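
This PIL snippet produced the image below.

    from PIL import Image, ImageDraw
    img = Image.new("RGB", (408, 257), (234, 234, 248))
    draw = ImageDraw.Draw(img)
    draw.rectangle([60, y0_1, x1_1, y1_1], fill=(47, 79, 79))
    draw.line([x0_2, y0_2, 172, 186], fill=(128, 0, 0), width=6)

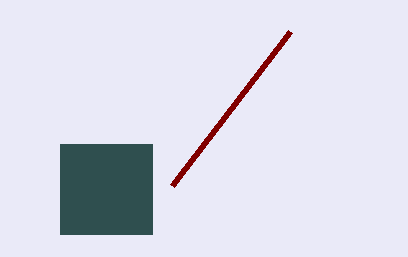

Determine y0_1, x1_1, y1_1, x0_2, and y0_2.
y0_1 = 144, x1_1 = 152, y1_1 = 234, x0_2 = 290, y0_2 = 32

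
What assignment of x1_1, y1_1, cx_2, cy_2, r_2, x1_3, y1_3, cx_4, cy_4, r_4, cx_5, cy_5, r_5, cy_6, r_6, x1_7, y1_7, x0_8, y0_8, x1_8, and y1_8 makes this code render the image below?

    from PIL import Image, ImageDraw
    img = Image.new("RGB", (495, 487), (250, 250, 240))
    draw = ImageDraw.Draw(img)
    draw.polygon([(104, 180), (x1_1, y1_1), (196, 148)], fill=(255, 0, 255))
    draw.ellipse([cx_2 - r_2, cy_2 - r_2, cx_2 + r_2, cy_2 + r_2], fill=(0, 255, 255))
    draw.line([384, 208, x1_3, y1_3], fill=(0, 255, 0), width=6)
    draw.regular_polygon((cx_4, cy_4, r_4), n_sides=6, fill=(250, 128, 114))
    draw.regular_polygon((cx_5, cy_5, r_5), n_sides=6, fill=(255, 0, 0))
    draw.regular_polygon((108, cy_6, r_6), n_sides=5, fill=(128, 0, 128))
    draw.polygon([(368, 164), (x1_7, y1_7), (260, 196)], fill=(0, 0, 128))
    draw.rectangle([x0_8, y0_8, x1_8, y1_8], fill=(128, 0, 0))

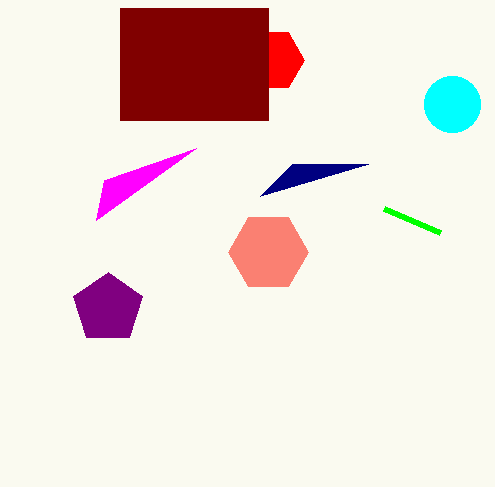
x1_1 = 96; y1_1 = 220; cx_2 = 452; cy_2 = 104; r_2 = 28; x1_3 = 440; y1_3 = 232; cx_4 = 268; cy_4 = 252; r_4 = 40; cx_5 = 272; cy_5 = 60; r_5 = 32; cy_6 = 308; r_6 = 36; x1_7 = 292; y1_7 = 164; x0_8 = 120; y0_8 = 8; x1_8 = 268; y1_8 = 120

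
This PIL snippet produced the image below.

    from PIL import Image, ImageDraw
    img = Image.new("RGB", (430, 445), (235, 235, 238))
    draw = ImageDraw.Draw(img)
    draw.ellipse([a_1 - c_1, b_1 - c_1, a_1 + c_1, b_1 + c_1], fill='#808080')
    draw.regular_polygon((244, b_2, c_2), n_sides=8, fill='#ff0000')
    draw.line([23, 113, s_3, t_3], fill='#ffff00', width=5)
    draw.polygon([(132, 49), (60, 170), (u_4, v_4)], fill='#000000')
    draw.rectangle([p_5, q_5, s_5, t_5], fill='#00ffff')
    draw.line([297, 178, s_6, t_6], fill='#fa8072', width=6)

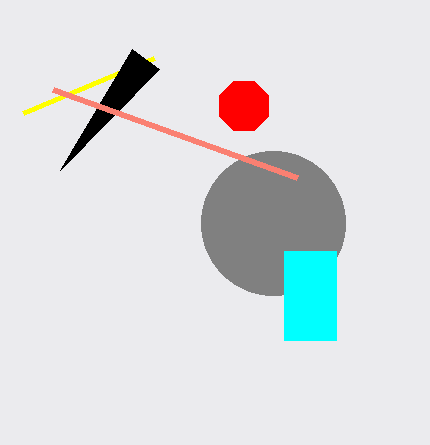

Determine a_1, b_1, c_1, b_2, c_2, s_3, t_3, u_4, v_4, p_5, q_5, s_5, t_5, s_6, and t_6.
a_1 = 273, b_1 = 223, c_1 = 72, b_2 = 106, c_2 = 27, s_3 = 154, t_3 = 58, u_4 = 159, v_4 = 69, p_5 = 284, q_5 = 251, s_5 = 336, t_5 = 340, s_6 = 53, t_6 = 90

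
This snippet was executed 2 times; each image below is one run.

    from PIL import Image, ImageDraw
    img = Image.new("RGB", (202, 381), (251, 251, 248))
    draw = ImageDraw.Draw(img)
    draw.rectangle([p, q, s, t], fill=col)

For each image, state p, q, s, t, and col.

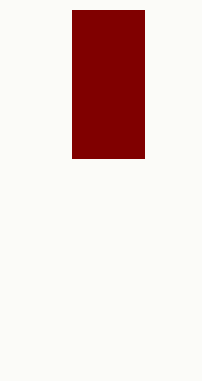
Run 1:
p = 72
q = 10
s = 144
t = 158
col = 'maroon'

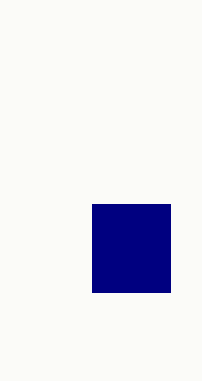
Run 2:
p = 92; q = 204; s = 170; t = 292; col = 'navy'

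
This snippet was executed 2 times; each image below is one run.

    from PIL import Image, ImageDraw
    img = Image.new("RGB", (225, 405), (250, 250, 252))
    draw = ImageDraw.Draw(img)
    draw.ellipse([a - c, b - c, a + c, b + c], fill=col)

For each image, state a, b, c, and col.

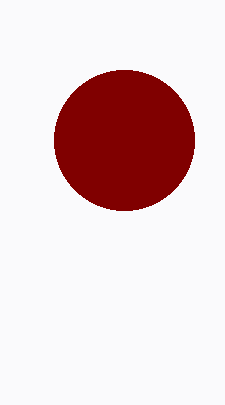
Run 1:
a = 124; b = 140; c = 70; col = 'maroon'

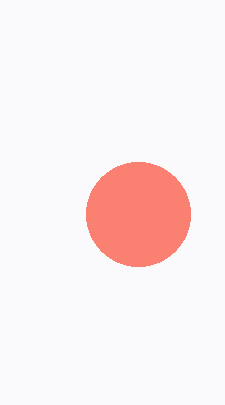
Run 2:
a = 138
b = 214
c = 52
col = 'salmon'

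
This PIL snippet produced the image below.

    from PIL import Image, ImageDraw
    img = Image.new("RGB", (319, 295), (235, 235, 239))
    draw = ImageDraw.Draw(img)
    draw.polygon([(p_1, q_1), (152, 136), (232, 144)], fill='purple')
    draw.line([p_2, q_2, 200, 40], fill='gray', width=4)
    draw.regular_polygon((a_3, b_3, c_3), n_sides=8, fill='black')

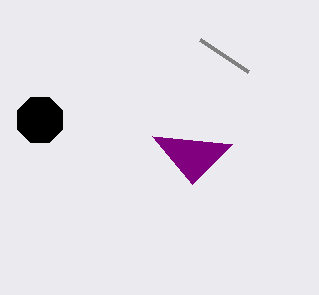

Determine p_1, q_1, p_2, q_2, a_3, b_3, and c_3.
p_1 = 192
q_1 = 184
p_2 = 248
q_2 = 72
a_3 = 40
b_3 = 120
c_3 = 24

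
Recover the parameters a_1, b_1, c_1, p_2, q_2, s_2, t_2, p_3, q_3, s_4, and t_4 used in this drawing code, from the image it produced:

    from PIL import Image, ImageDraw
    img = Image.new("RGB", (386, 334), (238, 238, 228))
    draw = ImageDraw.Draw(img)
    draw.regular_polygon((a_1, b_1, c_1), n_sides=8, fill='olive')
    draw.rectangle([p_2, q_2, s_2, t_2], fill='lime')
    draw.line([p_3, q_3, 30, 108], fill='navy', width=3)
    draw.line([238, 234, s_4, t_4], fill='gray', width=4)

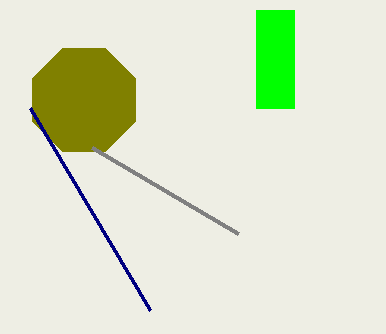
a_1 = 84; b_1 = 100; c_1 = 56; p_2 = 256; q_2 = 10; s_2 = 294; t_2 = 108; p_3 = 150; q_3 = 310; s_4 = 92; t_4 = 148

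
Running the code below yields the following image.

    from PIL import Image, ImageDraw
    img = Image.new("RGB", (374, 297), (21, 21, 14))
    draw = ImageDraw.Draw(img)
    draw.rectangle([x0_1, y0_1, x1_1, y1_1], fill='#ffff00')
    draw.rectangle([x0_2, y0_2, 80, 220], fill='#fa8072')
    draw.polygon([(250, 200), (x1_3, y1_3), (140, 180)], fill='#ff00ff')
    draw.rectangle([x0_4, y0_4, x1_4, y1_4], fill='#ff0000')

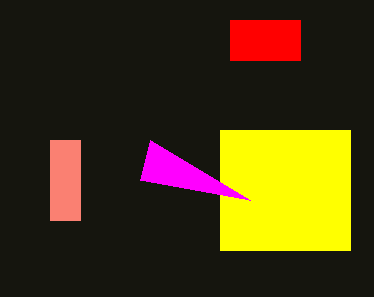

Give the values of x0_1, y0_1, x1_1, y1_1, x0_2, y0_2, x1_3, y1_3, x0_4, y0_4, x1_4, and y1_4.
x0_1 = 220; y0_1 = 130; x1_1 = 350; y1_1 = 250; x0_2 = 50; y0_2 = 140; x1_3 = 150; y1_3 = 140; x0_4 = 230; y0_4 = 20; x1_4 = 300; y1_4 = 60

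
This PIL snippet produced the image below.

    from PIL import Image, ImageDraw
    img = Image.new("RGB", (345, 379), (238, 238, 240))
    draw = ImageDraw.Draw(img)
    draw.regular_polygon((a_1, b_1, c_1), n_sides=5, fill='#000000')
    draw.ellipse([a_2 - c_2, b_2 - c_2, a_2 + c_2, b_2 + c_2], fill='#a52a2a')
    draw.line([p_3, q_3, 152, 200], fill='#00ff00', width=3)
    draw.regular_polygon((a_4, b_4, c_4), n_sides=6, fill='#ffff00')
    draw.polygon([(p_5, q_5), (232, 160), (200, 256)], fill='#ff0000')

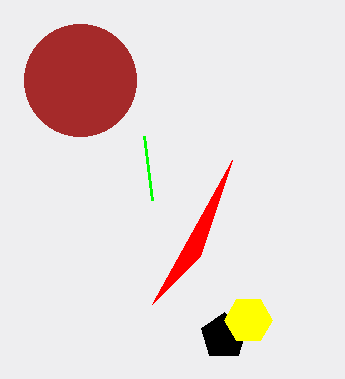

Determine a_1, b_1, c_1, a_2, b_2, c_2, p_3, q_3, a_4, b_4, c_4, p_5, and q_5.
a_1 = 224
b_1 = 336
c_1 = 24
a_2 = 80
b_2 = 80
c_2 = 56
p_3 = 144
q_3 = 136
a_4 = 248
b_4 = 320
c_4 = 24
p_5 = 152
q_5 = 304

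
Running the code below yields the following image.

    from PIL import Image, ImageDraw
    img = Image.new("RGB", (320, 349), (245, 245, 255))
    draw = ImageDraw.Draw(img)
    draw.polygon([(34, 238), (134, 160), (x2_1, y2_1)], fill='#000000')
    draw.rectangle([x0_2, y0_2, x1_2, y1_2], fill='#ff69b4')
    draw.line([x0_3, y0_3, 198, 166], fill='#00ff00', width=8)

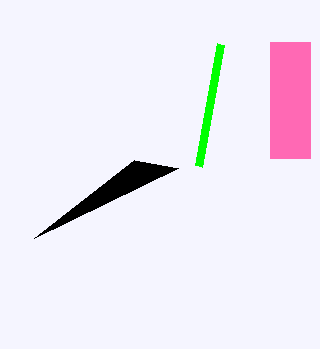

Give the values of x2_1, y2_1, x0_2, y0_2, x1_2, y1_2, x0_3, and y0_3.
x2_1 = 178
y2_1 = 168
x0_2 = 270
y0_2 = 42
x1_2 = 310
y1_2 = 158
x0_3 = 220
y0_3 = 44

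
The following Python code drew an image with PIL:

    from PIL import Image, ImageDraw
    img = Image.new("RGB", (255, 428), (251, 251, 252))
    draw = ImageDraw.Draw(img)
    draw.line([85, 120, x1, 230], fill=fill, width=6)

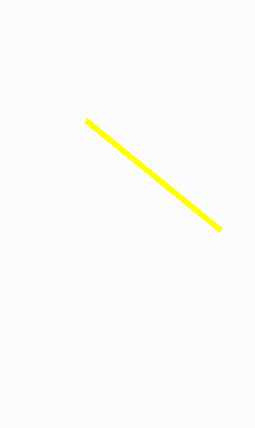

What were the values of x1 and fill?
x1 = 220; fill = 'yellow'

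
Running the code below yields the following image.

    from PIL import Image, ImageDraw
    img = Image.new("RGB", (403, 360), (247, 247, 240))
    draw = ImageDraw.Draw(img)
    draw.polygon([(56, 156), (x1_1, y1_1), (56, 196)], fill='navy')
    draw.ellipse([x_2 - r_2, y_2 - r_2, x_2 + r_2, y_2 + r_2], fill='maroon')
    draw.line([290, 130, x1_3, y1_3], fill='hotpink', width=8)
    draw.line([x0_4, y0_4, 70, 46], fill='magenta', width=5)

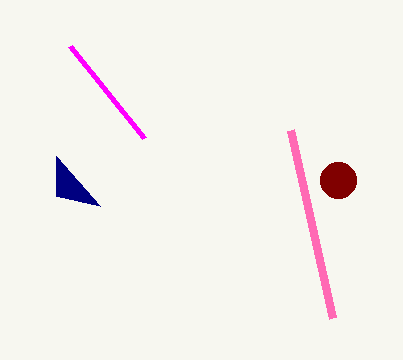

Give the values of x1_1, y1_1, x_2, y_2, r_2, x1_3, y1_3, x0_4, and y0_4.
x1_1 = 100
y1_1 = 206
x_2 = 338
y_2 = 180
r_2 = 18
x1_3 = 332
y1_3 = 318
x0_4 = 144
y0_4 = 138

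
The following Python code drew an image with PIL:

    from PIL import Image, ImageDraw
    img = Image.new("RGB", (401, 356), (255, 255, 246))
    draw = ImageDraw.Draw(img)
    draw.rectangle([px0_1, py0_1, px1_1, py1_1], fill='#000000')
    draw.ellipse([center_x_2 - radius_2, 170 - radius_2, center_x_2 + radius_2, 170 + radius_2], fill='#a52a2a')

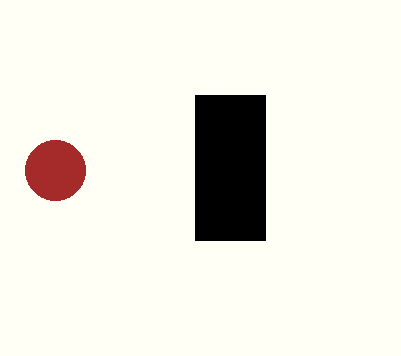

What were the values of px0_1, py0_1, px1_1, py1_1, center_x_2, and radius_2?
px0_1 = 195
py0_1 = 95
px1_1 = 265
py1_1 = 240
center_x_2 = 55
radius_2 = 30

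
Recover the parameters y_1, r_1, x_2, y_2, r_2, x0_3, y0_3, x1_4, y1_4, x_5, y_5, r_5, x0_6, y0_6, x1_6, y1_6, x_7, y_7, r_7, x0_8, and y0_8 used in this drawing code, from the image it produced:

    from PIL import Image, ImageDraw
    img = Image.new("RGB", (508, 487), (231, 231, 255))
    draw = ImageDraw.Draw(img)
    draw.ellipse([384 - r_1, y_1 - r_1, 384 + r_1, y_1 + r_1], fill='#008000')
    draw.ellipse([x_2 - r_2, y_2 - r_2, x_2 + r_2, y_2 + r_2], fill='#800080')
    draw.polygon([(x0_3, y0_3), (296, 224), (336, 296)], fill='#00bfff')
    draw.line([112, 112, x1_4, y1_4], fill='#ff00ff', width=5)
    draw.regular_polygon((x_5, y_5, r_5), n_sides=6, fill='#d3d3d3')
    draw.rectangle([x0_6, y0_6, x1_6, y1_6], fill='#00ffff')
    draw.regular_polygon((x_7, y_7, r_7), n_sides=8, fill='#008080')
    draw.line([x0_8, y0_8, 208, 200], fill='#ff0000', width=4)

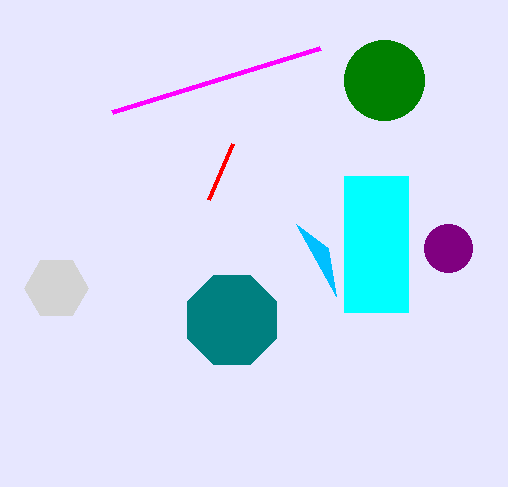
y_1 = 80
r_1 = 40
x_2 = 448
y_2 = 248
r_2 = 24
x0_3 = 328
y0_3 = 248
x1_4 = 320
y1_4 = 48
x_5 = 56
y_5 = 288
r_5 = 32
x0_6 = 344
y0_6 = 176
x1_6 = 408
y1_6 = 312
x_7 = 232
y_7 = 320
r_7 = 48
x0_8 = 232
y0_8 = 144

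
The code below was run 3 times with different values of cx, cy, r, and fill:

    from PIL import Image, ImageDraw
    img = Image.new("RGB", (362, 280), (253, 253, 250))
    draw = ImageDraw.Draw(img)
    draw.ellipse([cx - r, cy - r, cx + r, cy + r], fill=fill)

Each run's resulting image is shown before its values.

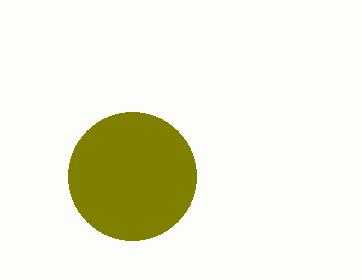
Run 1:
cx = 132; cy = 176; r = 64; fill = 'olive'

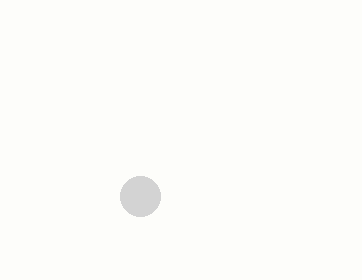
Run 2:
cx = 140, cy = 196, r = 20, fill = 'lightgray'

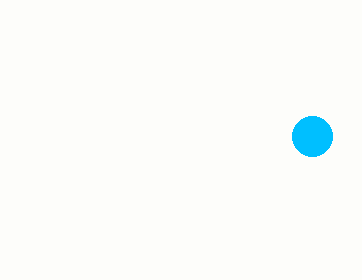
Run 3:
cx = 312; cy = 136; r = 20; fill = 'deepskyblue'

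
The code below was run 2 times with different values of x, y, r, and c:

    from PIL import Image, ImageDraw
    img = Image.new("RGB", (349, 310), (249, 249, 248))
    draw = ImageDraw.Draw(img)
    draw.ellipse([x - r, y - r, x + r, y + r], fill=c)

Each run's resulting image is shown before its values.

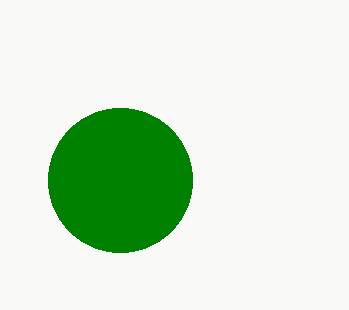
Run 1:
x = 120
y = 180
r = 72
c = 'green'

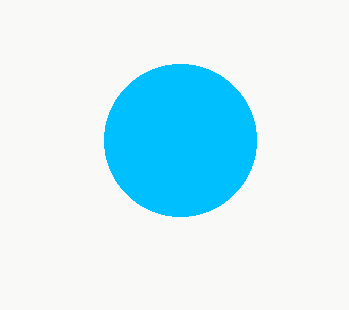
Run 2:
x = 180, y = 140, r = 76, c = 'deepskyblue'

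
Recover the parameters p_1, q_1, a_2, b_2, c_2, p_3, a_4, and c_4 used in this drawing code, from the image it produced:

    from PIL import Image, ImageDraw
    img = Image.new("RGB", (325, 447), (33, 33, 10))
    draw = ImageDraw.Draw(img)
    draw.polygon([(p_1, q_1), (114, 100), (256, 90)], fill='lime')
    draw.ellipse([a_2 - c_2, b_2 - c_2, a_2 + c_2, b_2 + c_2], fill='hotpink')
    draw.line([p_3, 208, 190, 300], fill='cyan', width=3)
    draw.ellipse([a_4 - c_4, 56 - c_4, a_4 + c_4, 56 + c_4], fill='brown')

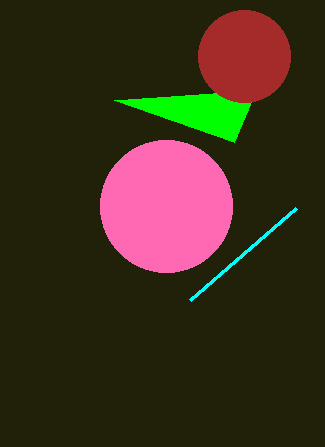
p_1 = 234
q_1 = 142
a_2 = 166
b_2 = 206
c_2 = 66
p_3 = 296
a_4 = 244
c_4 = 46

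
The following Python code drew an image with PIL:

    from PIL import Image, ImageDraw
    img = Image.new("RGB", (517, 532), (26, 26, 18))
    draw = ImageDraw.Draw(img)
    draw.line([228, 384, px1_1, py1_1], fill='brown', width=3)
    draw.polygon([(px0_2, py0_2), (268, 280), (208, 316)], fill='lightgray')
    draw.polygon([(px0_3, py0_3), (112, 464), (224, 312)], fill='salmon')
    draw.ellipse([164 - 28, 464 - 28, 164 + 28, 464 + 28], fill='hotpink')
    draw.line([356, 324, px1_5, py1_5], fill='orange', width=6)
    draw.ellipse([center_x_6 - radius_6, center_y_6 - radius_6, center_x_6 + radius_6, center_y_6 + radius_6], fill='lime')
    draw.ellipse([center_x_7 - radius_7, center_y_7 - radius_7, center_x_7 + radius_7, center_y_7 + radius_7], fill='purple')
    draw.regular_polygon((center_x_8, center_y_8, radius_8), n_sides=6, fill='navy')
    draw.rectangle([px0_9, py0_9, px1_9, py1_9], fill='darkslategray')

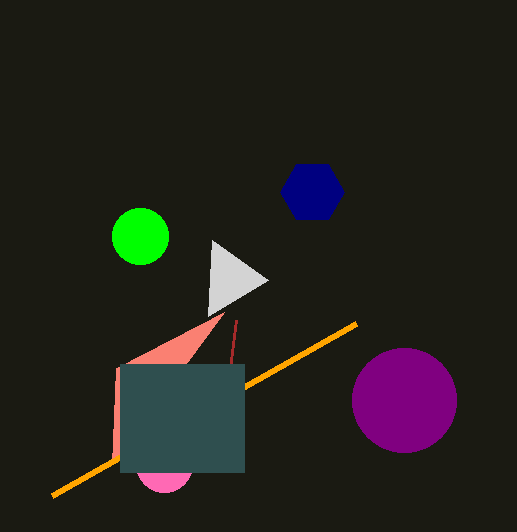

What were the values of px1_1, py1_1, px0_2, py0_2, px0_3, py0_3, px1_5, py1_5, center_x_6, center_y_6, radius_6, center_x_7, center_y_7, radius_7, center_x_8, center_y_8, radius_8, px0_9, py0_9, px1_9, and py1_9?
px1_1 = 236, py1_1 = 320, px0_2 = 212, py0_2 = 240, px0_3 = 116, py0_3 = 368, px1_5 = 52, py1_5 = 496, center_x_6 = 140, center_y_6 = 236, radius_6 = 28, center_x_7 = 404, center_y_7 = 400, radius_7 = 52, center_x_8 = 312, center_y_8 = 192, radius_8 = 32, px0_9 = 120, py0_9 = 364, px1_9 = 244, py1_9 = 472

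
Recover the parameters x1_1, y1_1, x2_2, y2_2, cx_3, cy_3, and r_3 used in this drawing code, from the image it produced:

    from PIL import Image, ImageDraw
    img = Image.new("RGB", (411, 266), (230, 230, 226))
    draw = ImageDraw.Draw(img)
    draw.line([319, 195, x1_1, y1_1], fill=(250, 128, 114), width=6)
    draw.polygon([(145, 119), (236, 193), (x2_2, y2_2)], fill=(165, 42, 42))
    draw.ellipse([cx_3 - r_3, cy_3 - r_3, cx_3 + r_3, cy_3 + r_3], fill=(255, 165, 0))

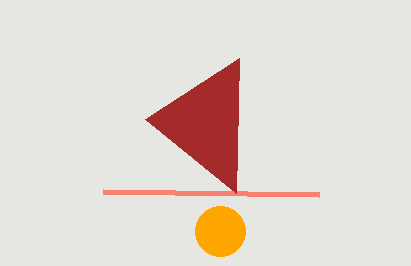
x1_1 = 103, y1_1 = 192, x2_2 = 239, y2_2 = 58, cx_3 = 220, cy_3 = 231, r_3 = 25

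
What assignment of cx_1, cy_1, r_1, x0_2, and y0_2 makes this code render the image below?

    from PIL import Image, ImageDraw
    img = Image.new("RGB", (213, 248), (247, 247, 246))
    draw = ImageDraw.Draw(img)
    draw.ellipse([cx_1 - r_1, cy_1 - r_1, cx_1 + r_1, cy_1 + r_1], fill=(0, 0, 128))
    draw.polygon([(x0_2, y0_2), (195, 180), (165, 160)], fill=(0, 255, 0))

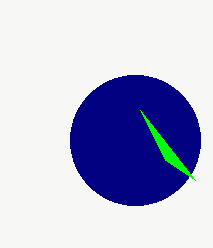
cx_1 = 135, cy_1 = 140, r_1 = 65, x0_2 = 140, y0_2 = 110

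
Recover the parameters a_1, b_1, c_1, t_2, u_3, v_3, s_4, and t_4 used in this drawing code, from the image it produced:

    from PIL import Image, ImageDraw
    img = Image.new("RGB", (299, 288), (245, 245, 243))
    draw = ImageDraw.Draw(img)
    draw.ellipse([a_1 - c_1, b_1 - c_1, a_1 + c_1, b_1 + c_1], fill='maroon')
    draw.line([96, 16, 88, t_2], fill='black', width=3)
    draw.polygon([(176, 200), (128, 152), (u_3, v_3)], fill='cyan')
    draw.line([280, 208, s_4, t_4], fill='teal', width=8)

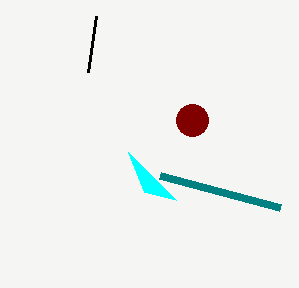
a_1 = 192
b_1 = 120
c_1 = 16
t_2 = 72
u_3 = 144
v_3 = 192
s_4 = 160
t_4 = 176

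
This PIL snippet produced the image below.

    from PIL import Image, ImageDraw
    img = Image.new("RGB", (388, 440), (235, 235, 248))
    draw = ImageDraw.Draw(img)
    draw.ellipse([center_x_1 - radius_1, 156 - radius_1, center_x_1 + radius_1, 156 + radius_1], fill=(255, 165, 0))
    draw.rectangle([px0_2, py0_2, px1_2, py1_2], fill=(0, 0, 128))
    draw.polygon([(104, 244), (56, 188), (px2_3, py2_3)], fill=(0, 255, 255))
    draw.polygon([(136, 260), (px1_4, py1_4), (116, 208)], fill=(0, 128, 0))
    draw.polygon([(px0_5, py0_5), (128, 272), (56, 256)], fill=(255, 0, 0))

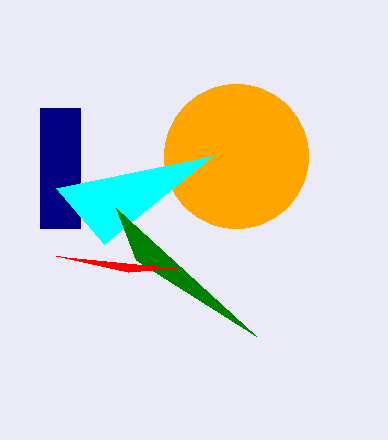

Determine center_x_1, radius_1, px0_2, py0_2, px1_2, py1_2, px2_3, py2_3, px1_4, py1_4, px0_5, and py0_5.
center_x_1 = 236; radius_1 = 72; px0_2 = 40; py0_2 = 108; px1_2 = 80; py1_2 = 228; px2_3 = 212; py2_3 = 156; px1_4 = 256; py1_4 = 336; px0_5 = 176; py0_5 = 268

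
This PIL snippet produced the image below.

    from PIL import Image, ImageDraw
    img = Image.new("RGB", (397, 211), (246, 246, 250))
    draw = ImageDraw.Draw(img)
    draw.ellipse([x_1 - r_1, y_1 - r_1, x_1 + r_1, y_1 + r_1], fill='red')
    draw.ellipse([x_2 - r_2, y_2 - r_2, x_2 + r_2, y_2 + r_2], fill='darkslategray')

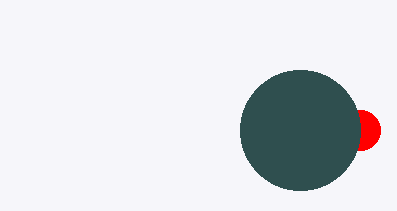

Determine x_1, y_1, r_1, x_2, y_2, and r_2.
x_1 = 360
y_1 = 130
r_1 = 20
x_2 = 300
y_2 = 130
r_2 = 60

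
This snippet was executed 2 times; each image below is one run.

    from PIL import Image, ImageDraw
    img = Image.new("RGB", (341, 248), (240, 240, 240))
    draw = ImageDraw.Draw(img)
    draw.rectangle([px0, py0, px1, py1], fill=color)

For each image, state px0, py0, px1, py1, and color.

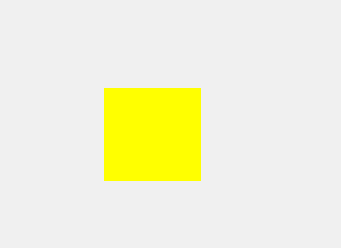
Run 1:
px0 = 104, py0 = 88, px1 = 200, py1 = 180, color = 'yellow'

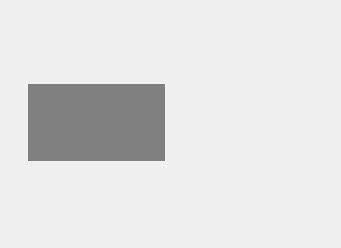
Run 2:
px0 = 28
py0 = 84
px1 = 164
py1 = 160
color = 'gray'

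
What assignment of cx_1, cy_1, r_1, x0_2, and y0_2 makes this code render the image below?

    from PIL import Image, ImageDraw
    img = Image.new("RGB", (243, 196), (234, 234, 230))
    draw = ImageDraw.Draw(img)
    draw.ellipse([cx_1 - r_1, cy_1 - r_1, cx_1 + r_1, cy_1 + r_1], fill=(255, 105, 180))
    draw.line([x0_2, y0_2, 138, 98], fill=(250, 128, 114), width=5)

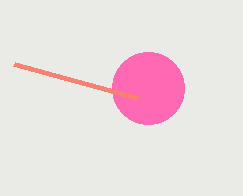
cx_1 = 148
cy_1 = 88
r_1 = 36
x0_2 = 14
y0_2 = 64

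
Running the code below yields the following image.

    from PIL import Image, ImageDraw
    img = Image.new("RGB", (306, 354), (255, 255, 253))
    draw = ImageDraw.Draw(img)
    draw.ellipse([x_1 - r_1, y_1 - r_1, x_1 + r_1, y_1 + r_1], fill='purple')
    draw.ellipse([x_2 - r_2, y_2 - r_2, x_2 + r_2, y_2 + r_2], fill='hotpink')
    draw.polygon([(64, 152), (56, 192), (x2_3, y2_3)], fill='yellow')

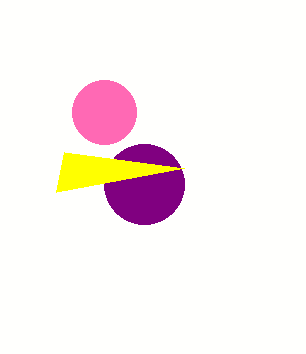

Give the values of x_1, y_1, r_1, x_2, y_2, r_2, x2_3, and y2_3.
x_1 = 144; y_1 = 184; r_1 = 40; x_2 = 104; y_2 = 112; r_2 = 32; x2_3 = 184; y2_3 = 168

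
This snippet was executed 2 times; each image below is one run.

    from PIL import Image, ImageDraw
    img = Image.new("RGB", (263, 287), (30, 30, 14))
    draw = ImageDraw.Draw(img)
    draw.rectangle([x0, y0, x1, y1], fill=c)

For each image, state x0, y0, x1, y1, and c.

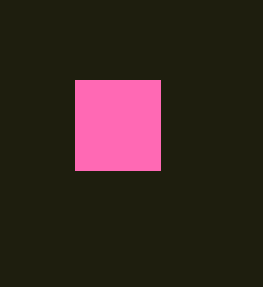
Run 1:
x0 = 75, y0 = 80, x1 = 160, y1 = 170, c = 'hotpink'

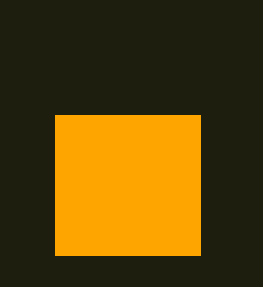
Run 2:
x0 = 55; y0 = 115; x1 = 200; y1 = 255; c = 'orange'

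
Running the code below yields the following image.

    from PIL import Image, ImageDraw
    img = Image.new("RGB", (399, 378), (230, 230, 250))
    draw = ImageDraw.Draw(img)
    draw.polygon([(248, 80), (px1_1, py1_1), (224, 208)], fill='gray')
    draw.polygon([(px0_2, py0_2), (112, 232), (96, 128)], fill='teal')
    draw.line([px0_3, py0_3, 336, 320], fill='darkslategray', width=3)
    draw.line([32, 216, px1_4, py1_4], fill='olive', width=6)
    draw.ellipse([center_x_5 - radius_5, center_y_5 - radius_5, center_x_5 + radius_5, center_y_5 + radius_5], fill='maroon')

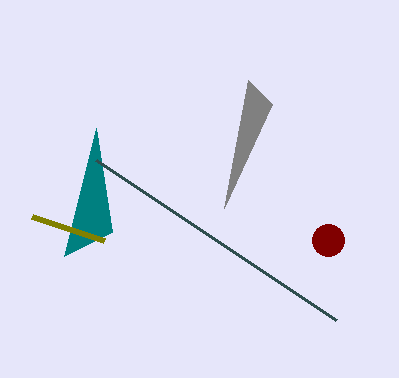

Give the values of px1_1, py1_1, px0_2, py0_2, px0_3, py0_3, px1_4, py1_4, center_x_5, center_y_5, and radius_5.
px1_1 = 272, py1_1 = 104, px0_2 = 64, py0_2 = 256, px0_3 = 96, py0_3 = 160, px1_4 = 104, py1_4 = 240, center_x_5 = 328, center_y_5 = 240, radius_5 = 16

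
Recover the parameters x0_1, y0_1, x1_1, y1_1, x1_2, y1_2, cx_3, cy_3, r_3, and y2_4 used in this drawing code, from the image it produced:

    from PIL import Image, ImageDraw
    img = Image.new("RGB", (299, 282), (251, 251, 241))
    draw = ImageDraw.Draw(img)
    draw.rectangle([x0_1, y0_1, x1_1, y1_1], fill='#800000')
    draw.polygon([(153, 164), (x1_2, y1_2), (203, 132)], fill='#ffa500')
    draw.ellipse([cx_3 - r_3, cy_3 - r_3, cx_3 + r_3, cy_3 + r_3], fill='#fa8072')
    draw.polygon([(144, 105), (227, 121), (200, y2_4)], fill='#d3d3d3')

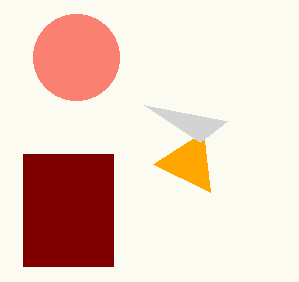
x0_1 = 23, y0_1 = 154, x1_1 = 113, y1_1 = 266, x1_2 = 210, y1_2 = 192, cx_3 = 76, cy_3 = 57, r_3 = 43, y2_4 = 142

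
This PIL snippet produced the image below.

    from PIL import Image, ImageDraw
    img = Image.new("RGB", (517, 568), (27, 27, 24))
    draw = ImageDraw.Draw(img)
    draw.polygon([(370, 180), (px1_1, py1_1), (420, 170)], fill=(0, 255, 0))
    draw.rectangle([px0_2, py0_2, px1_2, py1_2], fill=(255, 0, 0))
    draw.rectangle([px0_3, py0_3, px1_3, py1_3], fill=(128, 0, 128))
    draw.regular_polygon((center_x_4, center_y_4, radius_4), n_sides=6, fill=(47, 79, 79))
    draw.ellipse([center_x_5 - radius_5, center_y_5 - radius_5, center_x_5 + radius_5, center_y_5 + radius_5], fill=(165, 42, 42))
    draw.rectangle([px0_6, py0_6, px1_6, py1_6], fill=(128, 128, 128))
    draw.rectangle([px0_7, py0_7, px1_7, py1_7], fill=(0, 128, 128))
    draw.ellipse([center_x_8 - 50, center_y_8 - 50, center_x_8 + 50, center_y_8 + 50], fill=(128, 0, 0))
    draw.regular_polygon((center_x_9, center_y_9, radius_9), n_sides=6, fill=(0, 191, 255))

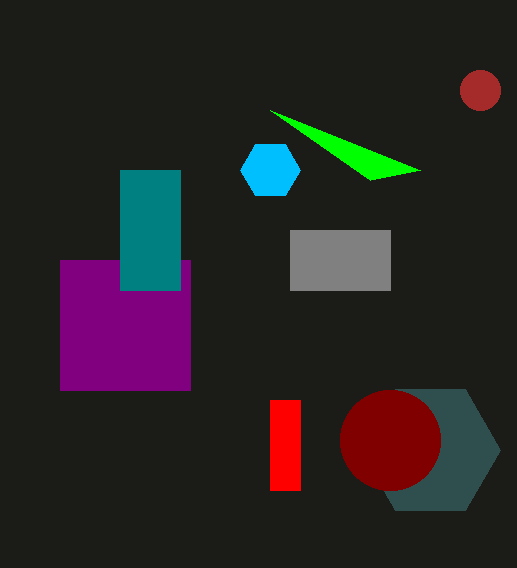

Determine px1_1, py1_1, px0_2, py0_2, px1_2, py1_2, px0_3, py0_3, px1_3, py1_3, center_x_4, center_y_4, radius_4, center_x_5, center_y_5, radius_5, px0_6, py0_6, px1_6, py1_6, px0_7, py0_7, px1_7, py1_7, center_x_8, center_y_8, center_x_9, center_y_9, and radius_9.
px1_1 = 270; py1_1 = 110; px0_2 = 270; py0_2 = 400; px1_2 = 300; py1_2 = 490; px0_3 = 60; py0_3 = 260; px1_3 = 190; py1_3 = 390; center_x_4 = 430; center_y_4 = 450; radius_4 = 70; center_x_5 = 480; center_y_5 = 90; radius_5 = 20; px0_6 = 290; py0_6 = 230; px1_6 = 390; py1_6 = 290; px0_7 = 120; py0_7 = 170; px1_7 = 180; py1_7 = 290; center_x_8 = 390; center_y_8 = 440; center_x_9 = 270; center_y_9 = 170; radius_9 = 30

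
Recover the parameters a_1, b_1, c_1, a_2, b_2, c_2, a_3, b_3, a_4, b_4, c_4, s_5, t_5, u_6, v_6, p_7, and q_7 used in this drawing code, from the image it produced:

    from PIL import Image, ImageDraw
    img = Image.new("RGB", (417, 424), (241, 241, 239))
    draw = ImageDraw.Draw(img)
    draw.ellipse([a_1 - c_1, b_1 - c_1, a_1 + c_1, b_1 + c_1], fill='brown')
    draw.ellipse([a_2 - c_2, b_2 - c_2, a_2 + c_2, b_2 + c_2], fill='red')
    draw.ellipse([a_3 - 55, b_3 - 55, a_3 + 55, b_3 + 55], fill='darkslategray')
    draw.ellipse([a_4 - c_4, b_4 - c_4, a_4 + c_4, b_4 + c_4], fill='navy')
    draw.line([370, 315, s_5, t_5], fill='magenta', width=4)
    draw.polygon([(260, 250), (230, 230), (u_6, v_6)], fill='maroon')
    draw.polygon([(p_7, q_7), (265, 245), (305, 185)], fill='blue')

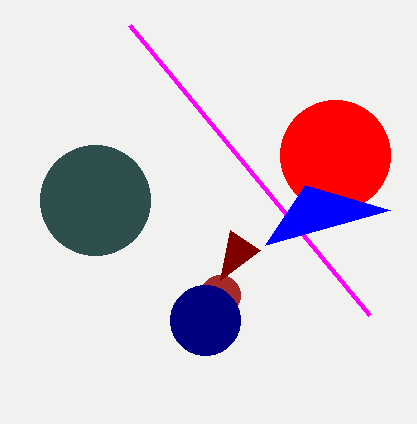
a_1 = 220
b_1 = 295
c_1 = 20
a_2 = 335
b_2 = 155
c_2 = 55
a_3 = 95
b_3 = 200
a_4 = 205
b_4 = 320
c_4 = 35
s_5 = 130
t_5 = 25
u_6 = 220
v_6 = 280
p_7 = 390
q_7 = 210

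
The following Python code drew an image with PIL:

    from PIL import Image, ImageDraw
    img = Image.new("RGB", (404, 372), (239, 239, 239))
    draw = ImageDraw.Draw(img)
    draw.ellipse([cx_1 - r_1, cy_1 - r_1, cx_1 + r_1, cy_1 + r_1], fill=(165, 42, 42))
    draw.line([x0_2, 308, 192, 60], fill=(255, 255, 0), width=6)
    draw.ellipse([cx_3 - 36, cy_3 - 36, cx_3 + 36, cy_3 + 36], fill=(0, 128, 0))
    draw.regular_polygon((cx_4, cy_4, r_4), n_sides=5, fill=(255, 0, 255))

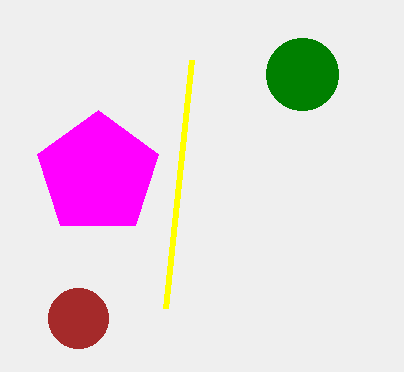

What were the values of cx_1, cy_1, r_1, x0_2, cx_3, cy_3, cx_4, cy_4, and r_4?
cx_1 = 78
cy_1 = 318
r_1 = 30
x0_2 = 166
cx_3 = 302
cy_3 = 74
cx_4 = 98
cy_4 = 174
r_4 = 64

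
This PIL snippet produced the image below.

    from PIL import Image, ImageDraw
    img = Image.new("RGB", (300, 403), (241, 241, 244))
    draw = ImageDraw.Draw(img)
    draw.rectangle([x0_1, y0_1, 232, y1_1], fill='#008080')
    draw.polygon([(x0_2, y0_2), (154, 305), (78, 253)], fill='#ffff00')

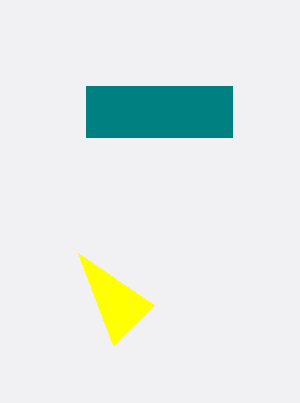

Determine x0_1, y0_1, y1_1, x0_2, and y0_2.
x0_1 = 86, y0_1 = 86, y1_1 = 137, x0_2 = 113, y0_2 = 345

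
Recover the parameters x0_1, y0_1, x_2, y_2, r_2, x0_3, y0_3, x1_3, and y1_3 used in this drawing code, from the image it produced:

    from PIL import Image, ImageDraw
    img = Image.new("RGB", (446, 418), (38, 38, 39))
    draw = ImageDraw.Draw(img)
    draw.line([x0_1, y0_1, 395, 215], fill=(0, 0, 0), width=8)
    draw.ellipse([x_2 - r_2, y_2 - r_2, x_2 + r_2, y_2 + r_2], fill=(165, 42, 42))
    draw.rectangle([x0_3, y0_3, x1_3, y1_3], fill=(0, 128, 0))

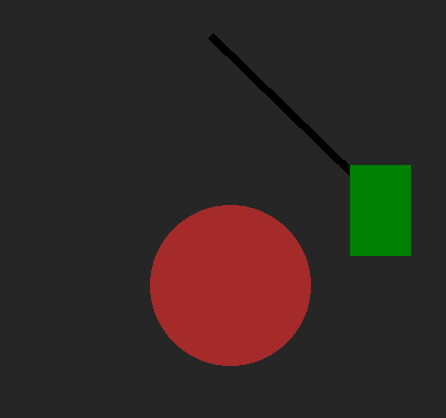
x0_1 = 210
y0_1 = 35
x_2 = 230
y_2 = 285
r_2 = 80
x0_3 = 350
y0_3 = 165
x1_3 = 410
y1_3 = 255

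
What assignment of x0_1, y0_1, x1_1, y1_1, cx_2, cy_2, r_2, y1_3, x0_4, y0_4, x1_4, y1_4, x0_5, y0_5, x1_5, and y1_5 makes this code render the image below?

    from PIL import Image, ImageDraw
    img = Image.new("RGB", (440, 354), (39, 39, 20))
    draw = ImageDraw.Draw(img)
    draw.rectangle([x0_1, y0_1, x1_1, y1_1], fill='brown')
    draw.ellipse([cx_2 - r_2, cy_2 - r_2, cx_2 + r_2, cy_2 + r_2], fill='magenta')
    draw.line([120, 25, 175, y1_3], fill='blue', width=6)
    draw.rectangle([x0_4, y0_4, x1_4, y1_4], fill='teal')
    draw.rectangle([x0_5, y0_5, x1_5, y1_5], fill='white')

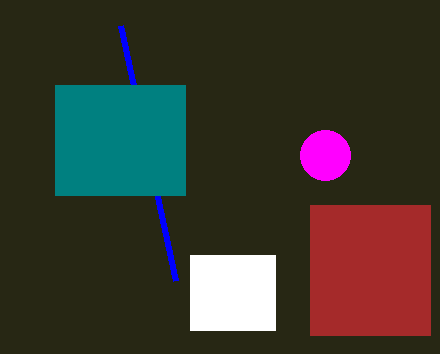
x0_1 = 310, y0_1 = 205, x1_1 = 430, y1_1 = 335, cx_2 = 325, cy_2 = 155, r_2 = 25, y1_3 = 280, x0_4 = 55, y0_4 = 85, x1_4 = 185, y1_4 = 195, x0_5 = 190, y0_5 = 255, x1_5 = 275, y1_5 = 330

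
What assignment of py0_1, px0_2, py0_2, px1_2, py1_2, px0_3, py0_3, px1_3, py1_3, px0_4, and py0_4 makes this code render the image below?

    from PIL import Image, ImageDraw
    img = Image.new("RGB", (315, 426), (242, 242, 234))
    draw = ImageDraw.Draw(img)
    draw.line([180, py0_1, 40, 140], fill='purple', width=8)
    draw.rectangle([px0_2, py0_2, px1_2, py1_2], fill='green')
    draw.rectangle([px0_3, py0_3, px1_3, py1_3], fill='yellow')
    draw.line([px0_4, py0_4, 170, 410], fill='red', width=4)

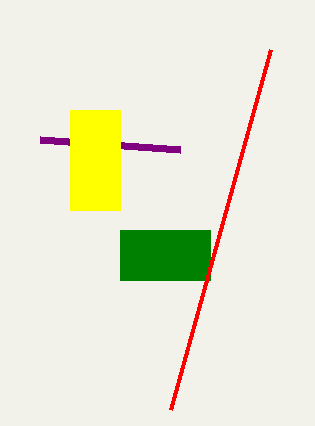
py0_1 = 150, px0_2 = 120, py0_2 = 230, px1_2 = 210, py1_2 = 280, px0_3 = 70, py0_3 = 110, px1_3 = 120, py1_3 = 210, px0_4 = 270, py0_4 = 50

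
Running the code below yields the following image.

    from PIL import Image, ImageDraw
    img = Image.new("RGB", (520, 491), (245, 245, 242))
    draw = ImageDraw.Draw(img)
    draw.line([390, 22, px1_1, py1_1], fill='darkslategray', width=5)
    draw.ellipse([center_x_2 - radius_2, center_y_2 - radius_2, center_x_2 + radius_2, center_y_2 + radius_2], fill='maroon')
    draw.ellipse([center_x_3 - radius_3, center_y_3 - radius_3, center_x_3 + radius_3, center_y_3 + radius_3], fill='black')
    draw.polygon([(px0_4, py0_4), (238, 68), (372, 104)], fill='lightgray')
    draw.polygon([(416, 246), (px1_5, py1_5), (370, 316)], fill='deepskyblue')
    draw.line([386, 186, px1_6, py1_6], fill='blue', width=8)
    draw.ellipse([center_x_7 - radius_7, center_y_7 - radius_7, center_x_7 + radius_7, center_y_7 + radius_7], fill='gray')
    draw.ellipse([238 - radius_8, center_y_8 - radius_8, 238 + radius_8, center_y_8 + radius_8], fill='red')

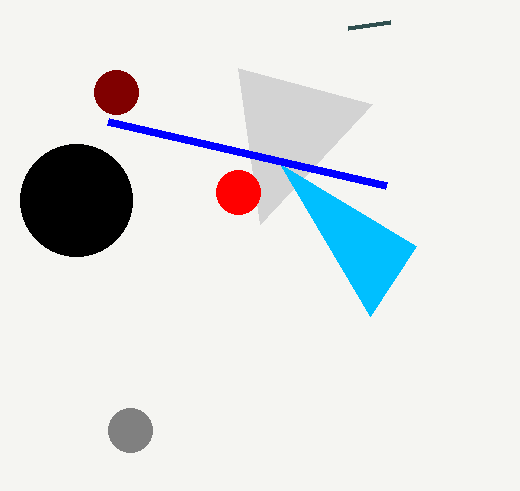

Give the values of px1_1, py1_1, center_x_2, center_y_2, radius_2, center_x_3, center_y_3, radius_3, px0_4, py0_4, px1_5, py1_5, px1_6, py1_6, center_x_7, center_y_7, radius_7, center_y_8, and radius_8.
px1_1 = 348; py1_1 = 28; center_x_2 = 116; center_y_2 = 92; radius_2 = 22; center_x_3 = 76; center_y_3 = 200; radius_3 = 56; px0_4 = 260; py0_4 = 224; px1_5 = 280; py1_5 = 164; px1_6 = 108; py1_6 = 122; center_x_7 = 130; center_y_7 = 430; radius_7 = 22; center_y_8 = 192; radius_8 = 22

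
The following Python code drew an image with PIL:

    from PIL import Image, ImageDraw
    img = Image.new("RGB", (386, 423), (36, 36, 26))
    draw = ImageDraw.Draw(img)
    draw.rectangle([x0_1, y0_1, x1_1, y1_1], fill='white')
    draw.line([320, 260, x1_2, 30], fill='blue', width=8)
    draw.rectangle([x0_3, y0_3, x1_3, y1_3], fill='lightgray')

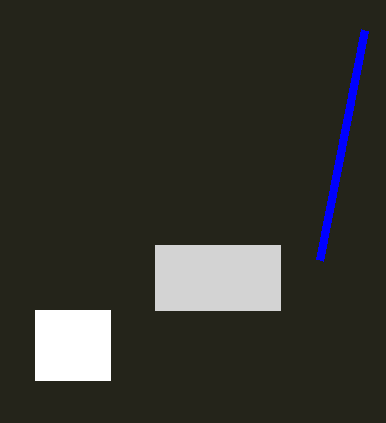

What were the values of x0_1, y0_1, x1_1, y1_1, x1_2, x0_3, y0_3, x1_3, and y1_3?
x0_1 = 35; y0_1 = 310; x1_1 = 110; y1_1 = 380; x1_2 = 365; x0_3 = 155; y0_3 = 245; x1_3 = 280; y1_3 = 310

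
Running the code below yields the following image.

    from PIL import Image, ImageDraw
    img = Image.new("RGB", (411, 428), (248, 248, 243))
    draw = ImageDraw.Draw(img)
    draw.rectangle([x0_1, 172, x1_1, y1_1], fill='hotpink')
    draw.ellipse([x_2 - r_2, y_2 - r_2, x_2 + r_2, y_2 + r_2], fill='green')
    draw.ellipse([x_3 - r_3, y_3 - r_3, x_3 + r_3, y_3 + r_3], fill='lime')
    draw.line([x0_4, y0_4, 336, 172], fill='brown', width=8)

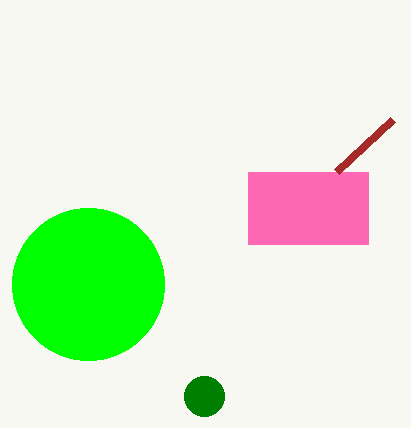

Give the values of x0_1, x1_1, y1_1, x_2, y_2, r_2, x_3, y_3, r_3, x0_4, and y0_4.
x0_1 = 248; x1_1 = 368; y1_1 = 244; x_2 = 204; y_2 = 396; r_2 = 20; x_3 = 88; y_3 = 284; r_3 = 76; x0_4 = 392; y0_4 = 120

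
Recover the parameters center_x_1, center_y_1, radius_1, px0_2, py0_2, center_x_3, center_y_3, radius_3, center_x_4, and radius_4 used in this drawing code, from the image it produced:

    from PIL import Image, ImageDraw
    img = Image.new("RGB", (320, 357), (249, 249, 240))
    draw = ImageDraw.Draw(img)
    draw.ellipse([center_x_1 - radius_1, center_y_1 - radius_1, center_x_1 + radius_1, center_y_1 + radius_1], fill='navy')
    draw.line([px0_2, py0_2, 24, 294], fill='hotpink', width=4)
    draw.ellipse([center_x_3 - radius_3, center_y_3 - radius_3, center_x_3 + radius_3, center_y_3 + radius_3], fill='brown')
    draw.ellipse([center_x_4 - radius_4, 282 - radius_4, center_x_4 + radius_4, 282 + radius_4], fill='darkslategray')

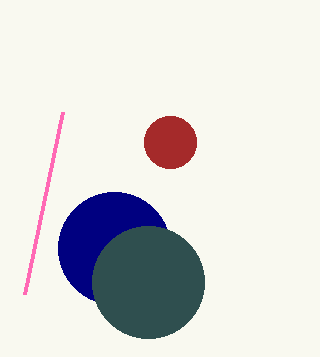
center_x_1 = 114
center_y_1 = 248
radius_1 = 56
px0_2 = 62
py0_2 = 112
center_x_3 = 170
center_y_3 = 142
radius_3 = 26
center_x_4 = 148
radius_4 = 56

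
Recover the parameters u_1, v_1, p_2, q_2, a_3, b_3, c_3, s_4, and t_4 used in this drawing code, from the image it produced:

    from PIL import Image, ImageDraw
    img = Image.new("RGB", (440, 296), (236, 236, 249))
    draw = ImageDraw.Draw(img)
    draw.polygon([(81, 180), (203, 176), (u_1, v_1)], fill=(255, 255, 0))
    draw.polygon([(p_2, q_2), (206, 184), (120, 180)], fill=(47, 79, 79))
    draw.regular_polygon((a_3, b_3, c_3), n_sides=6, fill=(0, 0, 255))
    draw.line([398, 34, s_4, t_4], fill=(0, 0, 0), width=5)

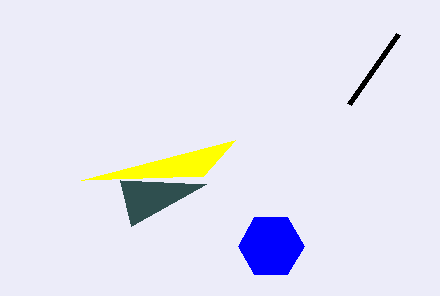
u_1 = 235; v_1 = 140; p_2 = 131; q_2 = 226; a_3 = 271; b_3 = 246; c_3 = 33; s_4 = 349; t_4 = 104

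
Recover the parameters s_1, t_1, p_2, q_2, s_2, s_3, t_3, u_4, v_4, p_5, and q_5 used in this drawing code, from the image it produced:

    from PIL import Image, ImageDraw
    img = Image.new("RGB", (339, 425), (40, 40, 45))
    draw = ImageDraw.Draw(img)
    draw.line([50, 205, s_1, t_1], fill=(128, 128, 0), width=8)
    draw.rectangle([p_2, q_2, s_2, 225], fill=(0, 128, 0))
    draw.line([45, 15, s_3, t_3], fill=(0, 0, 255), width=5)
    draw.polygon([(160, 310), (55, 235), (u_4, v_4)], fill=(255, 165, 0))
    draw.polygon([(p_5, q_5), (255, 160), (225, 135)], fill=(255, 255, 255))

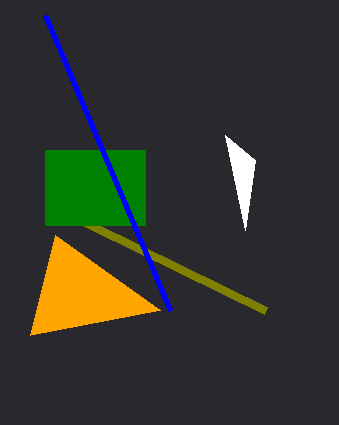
s_1 = 265
t_1 = 310
p_2 = 45
q_2 = 150
s_2 = 145
s_3 = 170
t_3 = 310
u_4 = 30
v_4 = 335
p_5 = 245
q_5 = 230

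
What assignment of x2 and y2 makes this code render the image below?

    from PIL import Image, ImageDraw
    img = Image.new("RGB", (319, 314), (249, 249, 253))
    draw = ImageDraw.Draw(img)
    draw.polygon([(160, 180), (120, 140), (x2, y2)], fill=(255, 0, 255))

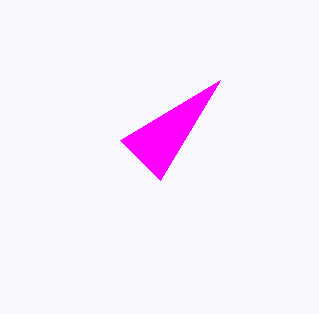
x2 = 220; y2 = 80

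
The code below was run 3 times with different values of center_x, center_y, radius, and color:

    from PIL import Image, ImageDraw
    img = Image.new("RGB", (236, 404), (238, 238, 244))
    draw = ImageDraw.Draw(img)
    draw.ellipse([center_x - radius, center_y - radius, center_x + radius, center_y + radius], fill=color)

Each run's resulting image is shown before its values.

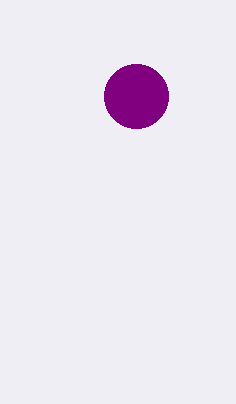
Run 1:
center_x = 136; center_y = 96; radius = 32; color = 'purple'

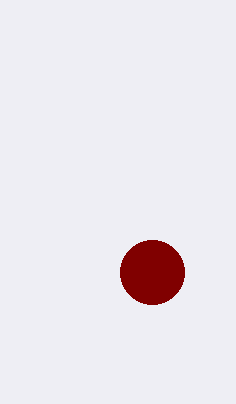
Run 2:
center_x = 152, center_y = 272, radius = 32, color = 'maroon'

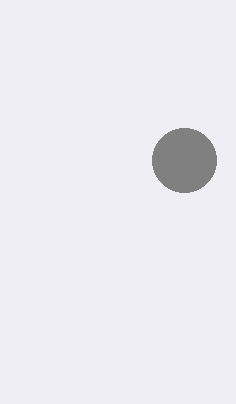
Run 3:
center_x = 184
center_y = 160
radius = 32
color = 'gray'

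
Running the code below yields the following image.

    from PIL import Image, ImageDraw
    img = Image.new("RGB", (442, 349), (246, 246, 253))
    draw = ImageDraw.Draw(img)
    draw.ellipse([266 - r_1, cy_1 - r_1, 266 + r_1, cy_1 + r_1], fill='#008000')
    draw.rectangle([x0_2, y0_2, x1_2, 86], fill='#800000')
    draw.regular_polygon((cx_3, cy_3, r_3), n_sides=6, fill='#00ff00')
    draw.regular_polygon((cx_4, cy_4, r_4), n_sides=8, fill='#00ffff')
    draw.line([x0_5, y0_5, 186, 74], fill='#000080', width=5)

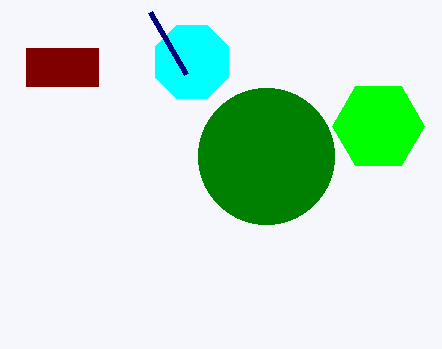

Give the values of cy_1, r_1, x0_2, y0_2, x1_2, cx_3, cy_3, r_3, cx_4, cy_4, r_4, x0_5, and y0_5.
cy_1 = 156, r_1 = 68, x0_2 = 26, y0_2 = 48, x1_2 = 98, cx_3 = 378, cy_3 = 126, r_3 = 46, cx_4 = 192, cy_4 = 62, r_4 = 40, x0_5 = 150, y0_5 = 12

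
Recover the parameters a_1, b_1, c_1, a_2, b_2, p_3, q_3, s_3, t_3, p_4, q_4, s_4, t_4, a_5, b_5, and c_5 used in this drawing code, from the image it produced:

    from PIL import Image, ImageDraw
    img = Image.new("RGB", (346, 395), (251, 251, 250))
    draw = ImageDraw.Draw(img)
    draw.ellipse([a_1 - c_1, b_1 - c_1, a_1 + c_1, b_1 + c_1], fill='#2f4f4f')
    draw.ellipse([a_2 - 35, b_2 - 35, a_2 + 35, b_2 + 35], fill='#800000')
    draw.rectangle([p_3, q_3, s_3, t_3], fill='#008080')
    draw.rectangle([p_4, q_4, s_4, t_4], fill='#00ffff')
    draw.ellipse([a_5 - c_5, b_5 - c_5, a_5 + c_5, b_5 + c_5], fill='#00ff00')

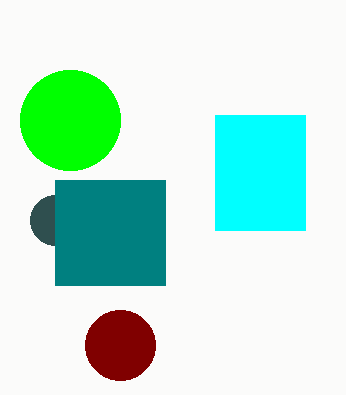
a_1 = 55
b_1 = 220
c_1 = 25
a_2 = 120
b_2 = 345
p_3 = 55
q_3 = 180
s_3 = 165
t_3 = 285
p_4 = 215
q_4 = 115
s_4 = 305
t_4 = 230
a_5 = 70
b_5 = 120
c_5 = 50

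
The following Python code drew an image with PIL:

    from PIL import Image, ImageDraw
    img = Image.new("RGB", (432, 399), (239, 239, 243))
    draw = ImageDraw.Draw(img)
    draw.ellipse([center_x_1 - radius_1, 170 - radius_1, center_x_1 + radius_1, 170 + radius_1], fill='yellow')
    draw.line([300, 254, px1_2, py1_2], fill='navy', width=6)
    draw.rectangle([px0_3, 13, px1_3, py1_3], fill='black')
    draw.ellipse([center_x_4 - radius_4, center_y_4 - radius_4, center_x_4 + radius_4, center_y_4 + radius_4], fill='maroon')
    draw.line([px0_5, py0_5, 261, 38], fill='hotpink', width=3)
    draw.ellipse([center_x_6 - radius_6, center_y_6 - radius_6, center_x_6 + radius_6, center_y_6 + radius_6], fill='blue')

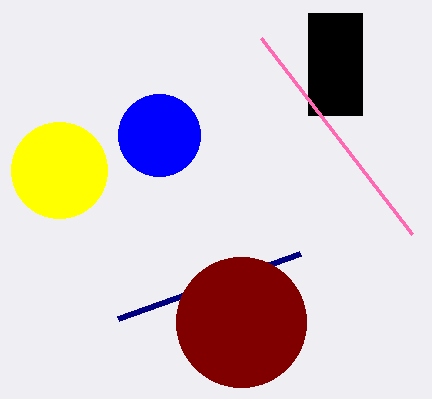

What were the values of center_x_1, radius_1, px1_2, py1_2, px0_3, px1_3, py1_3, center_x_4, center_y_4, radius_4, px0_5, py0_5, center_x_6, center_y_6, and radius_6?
center_x_1 = 59; radius_1 = 48; px1_2 = 118; py1_2 = 319; px0_3 = 308; px1_3 = 362; py1_3 = 115; center_x_4 = 241; center_y_4 = 322; radius_4 = 65; px0_5 = 412; py0_5 = 234; center_x_6 = 159; center_y_6 = 135; radius_6 = 41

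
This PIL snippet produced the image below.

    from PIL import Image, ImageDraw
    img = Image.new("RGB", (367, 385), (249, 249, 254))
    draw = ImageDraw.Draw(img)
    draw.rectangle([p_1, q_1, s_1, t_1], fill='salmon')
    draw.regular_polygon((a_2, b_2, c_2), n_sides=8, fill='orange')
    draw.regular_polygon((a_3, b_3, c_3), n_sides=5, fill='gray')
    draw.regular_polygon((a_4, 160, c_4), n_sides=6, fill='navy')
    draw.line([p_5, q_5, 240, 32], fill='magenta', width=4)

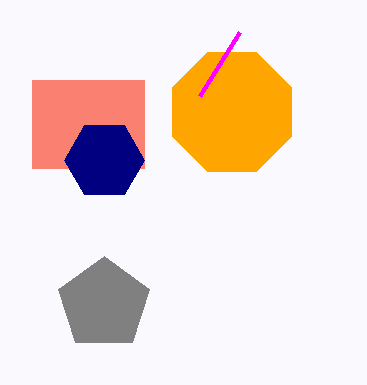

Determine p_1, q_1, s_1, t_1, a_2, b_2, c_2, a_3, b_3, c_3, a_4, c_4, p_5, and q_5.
p_1 = 32
q_1 = 80
s_1 = 144
t_1 = 168
a_2 = 232
b_2 = 112
c_2 = 64
a_3 = 104
b_3 = 304
c_3 = 48
a_4 = 104
c_4 = 40
p_5 = 200
q_5 = 96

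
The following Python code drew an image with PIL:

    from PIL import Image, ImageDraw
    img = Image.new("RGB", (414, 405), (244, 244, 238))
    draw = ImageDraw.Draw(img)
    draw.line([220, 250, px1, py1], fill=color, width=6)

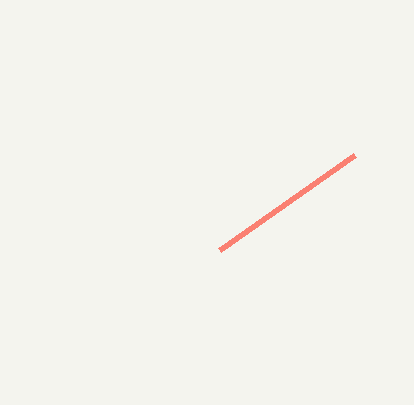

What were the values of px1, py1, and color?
px1 = 355; py1 = 155; color = 'salmon'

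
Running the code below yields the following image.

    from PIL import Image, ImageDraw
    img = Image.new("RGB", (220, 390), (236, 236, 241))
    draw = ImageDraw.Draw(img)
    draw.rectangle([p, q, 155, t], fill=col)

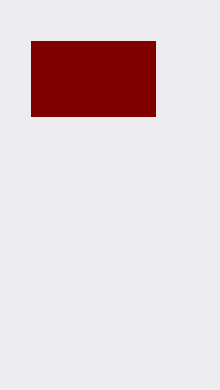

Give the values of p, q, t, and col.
p = 31
q = 41
t = 116
col = 'maroon'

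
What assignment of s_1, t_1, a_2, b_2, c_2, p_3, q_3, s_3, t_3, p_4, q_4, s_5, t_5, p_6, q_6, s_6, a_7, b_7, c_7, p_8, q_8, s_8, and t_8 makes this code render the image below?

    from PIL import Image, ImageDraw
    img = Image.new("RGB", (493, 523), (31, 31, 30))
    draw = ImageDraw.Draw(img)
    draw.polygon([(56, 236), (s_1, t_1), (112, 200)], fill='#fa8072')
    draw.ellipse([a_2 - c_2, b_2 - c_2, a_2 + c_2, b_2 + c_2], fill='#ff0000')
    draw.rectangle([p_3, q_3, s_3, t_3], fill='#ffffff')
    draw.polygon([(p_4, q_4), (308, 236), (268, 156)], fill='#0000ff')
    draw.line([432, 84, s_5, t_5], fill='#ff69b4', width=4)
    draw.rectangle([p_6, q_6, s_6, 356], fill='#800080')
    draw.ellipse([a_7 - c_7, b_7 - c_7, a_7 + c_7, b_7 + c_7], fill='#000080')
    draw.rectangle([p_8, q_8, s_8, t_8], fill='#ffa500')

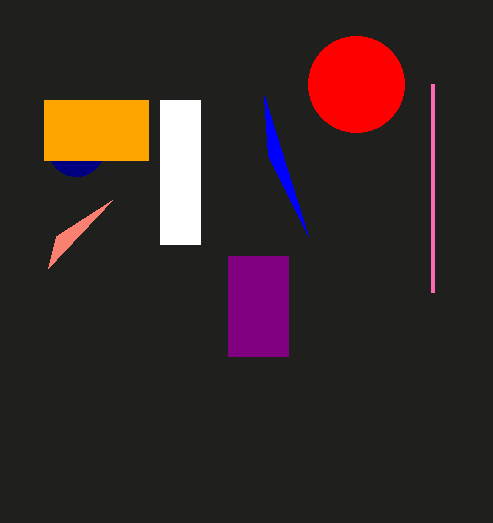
s_1 = 48; t_1 = 268; a_2 = 356; b_2 = 84; c_2 = 48; p_3 = 160; q_3 = 100; s_3 = 200; t_3 = 244; p_4 = 264; q_4 = 96; s_5 = 432; t_5 = 292; p_6 = 228; q_6 = 256; s_6 = 288; a_7 = 76; b_7 = 148; c_7 = 28; p_8 = 44; q_8 = 100; s_8 = 148; t_8 = 160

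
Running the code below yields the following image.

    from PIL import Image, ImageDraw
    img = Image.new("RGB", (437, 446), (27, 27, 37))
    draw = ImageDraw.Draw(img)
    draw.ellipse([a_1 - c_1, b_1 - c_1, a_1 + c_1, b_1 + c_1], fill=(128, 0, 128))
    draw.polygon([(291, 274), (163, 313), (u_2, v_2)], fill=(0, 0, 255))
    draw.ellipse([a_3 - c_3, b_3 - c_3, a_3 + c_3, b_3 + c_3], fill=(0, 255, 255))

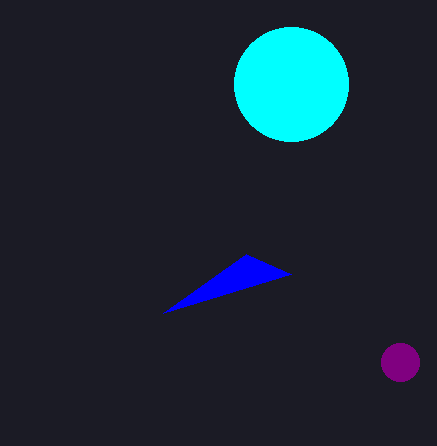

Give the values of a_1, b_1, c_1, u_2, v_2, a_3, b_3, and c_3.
a_1 = 400
b_1 = 362
c_1 = 19
u_2 = 246
v_2 = 254
a_3 = 291
b_3 = 84
c_3 = 57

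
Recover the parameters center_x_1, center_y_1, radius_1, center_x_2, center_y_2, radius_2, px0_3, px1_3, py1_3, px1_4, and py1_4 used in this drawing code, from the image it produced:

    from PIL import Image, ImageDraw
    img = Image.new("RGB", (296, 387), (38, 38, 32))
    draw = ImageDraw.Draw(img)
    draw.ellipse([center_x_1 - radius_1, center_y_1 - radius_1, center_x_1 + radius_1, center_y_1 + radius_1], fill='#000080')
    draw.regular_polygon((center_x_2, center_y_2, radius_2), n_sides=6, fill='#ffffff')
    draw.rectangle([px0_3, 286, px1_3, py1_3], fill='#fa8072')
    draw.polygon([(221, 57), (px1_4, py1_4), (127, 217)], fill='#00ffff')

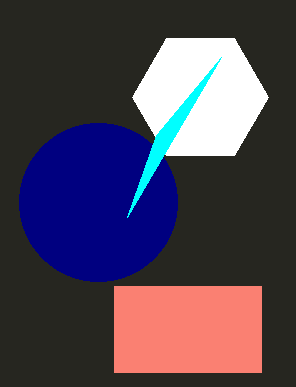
center_x_1 = 98, center_y_1 = 202, radius_1 = 79, center_x_2 = 200, center_y_2 = 97, radius_2 = 68, px0_3 = 114, px1_3 = 261, py1_3 = 372, px1_4 = 156, py1_4 = 135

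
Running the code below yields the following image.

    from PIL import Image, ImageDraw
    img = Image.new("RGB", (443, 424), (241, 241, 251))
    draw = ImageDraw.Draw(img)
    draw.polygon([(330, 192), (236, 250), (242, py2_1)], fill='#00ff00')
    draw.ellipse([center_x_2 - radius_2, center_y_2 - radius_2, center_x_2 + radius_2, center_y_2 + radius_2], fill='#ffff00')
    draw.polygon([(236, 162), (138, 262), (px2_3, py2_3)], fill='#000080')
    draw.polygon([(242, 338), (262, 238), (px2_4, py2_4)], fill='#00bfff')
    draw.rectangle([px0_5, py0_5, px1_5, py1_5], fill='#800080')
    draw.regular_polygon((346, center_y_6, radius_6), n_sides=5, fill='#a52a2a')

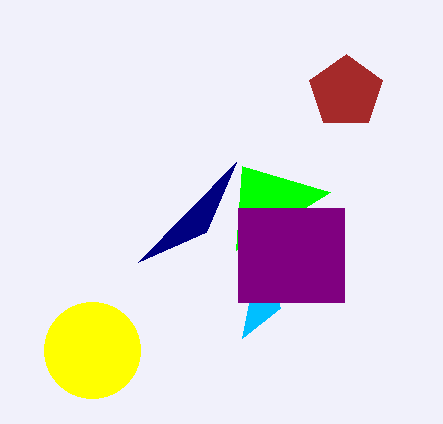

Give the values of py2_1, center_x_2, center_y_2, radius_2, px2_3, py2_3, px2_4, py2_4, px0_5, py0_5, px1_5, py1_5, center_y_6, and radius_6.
py2_1 = 166
center_x_2 = 92
center_y_2 = 350
radius_2 = 48
px2_3 = 206
py2_3 = 232
px2_4 = 280
py2_4 = 308
px0_5 = 238
py0_5 = 208
px1_5 = 344
py1_5 = 302
center_y_6 = 92
radius_6 = 38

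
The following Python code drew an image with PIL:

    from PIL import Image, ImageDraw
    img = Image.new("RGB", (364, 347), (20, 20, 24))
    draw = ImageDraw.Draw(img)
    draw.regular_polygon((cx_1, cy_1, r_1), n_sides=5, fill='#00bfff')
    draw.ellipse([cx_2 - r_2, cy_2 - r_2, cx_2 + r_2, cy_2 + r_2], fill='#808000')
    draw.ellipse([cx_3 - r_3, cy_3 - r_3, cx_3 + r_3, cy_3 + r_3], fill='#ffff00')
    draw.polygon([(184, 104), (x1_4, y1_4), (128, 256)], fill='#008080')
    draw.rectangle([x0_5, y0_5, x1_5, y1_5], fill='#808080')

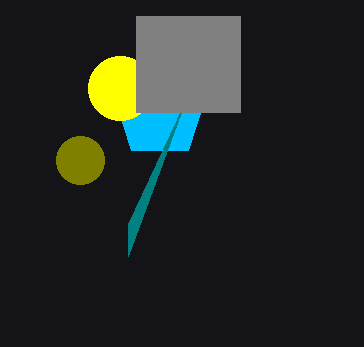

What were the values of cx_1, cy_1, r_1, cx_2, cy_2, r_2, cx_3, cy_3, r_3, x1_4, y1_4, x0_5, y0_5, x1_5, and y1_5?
cx_1 = 160
cy_1 = 112
r_1 = 48
cx_2 = 80
cy_2 = 160
r_2 = 24
cx_3 = 120
cy_3 = 88
r_3 = 32
x1_4 = 128
y1_4 = 224
x0_5 = 136
y0_5 = 16
x1_5 = 240
y1_5 = 112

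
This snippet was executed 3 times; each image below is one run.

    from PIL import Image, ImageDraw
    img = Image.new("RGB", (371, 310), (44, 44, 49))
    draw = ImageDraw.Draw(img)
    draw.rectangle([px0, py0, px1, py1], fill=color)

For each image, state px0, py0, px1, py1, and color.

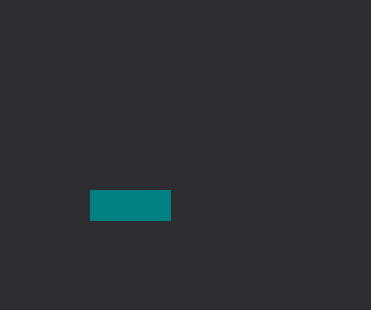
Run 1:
px0 = 90; py0 = 190; px1 = 170; py1 = 220; color = 'teal'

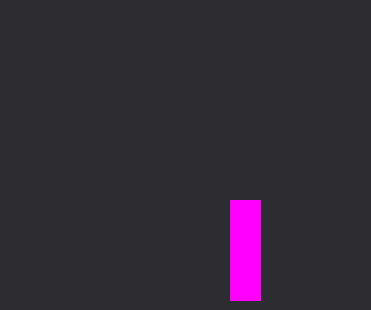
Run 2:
px0 = 230; py0 = 200; px1 = 260; py1 = 300; color = 'magenta'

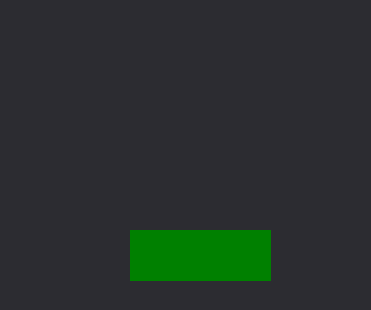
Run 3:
px0 = 130
py0 = 230
px1 = 270
py1 = 280
color = 'green'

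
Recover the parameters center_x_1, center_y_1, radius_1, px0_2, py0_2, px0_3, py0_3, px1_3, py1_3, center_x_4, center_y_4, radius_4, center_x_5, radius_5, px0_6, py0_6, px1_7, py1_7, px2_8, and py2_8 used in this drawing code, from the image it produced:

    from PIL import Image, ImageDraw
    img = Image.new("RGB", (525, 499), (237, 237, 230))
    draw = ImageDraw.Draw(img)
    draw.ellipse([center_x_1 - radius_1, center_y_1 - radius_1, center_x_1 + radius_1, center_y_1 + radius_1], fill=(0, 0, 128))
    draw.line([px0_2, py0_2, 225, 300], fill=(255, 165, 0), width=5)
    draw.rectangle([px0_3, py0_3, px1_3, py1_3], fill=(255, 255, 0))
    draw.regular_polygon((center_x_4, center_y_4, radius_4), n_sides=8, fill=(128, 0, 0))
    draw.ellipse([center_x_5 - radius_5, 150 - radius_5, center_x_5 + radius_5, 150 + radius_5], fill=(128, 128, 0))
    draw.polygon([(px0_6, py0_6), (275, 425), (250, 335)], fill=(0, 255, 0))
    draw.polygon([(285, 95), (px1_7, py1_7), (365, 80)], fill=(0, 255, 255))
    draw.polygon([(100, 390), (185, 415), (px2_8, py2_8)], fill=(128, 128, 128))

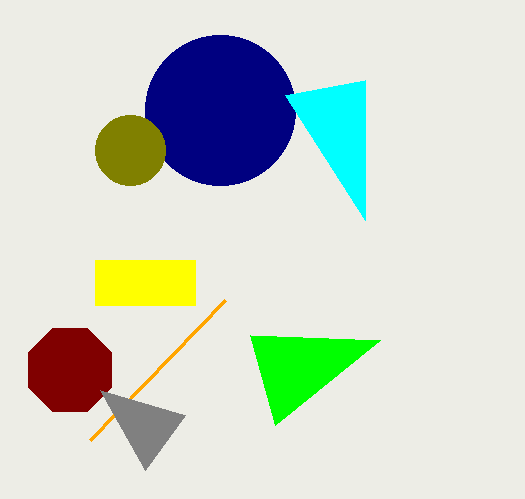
center_x_1 = 220, center_y_1 = 110, radius_1 = 75, px0_2 = 90, py0_2 = 440, px0_3 = 95, py0_3 = 260, px1_3 = 195, py1_3 = 305, center_x_4 = 70, center_y_4 = 370, radius_4 = 45, center_x_5 = 130, radius_5 = 35, px0_6 = 380, py0_6 = 340, px1_7 = 365, py1_7 = 220, px2_8 = 145, py2_8 = 470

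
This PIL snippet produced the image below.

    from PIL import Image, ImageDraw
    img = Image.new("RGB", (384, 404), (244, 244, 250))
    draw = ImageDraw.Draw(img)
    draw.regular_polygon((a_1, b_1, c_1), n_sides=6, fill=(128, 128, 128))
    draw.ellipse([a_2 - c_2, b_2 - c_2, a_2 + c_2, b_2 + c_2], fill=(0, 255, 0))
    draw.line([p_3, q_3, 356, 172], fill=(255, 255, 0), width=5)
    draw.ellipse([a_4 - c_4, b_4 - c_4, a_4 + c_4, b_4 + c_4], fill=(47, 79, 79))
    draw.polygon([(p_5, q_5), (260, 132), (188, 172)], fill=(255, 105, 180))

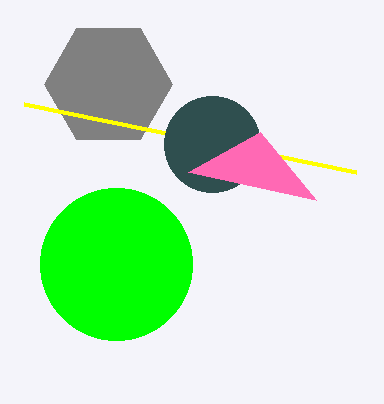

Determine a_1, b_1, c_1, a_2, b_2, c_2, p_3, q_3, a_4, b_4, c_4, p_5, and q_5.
a_1 = 108, b_1 = 84, c_1 = 64, a_2 = 116, b_2 = 264, c_2 = 76, p_3 = 24, q_3 = 104, a_4 = 212, b_4 = 144, c_4 = 48, p_5 = 316, q_5 = 200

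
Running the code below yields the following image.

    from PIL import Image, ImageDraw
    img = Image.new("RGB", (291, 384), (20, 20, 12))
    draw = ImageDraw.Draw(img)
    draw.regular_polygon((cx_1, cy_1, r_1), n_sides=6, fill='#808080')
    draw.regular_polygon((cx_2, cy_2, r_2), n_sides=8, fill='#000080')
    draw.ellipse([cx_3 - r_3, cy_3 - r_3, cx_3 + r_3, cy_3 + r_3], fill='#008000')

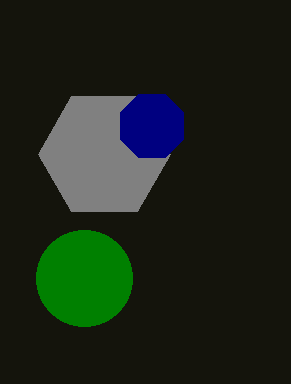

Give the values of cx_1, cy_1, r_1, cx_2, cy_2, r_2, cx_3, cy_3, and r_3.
cx_1 = 104, cy_1 = 154, r_1 = 66, cx_2 = 152, cy_2 = 126, r_2 = 34, cx_3 = 84, cy_3 = 278, r_3 = 48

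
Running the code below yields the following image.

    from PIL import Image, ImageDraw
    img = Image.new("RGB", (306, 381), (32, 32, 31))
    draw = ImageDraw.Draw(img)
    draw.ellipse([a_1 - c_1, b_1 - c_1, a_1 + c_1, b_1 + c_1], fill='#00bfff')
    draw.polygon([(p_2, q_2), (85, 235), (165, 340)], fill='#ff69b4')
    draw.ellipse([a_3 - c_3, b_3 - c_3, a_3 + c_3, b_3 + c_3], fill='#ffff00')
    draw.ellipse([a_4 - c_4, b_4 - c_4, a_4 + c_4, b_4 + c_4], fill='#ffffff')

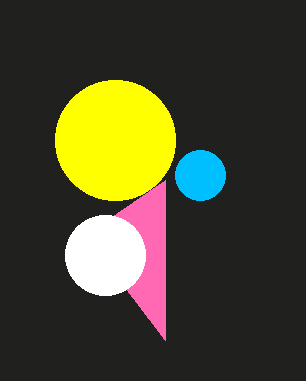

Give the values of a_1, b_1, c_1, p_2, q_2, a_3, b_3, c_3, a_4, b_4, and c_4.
a_1 = 200
b_1 = 175
c_1 = 25
p_2 = 165
q_2 = 180
a_3 = 115
b_3 = 140
c_3 = 60
a_4 = 105
b_4 = 255
c_4 = 40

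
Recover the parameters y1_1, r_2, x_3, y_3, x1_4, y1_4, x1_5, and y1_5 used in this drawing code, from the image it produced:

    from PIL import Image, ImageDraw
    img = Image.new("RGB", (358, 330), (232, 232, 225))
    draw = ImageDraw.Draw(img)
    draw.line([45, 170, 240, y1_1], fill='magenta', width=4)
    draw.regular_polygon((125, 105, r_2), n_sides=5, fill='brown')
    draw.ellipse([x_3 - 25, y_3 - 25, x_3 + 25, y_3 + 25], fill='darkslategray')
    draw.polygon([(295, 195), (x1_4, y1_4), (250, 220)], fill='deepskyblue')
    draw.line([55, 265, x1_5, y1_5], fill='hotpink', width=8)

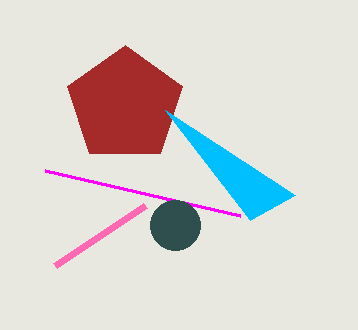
y1_1 = 215, r_2 = 60, x_3 = 175, y_3 = 225, x1_4 = 165, y1_4 = 110, x1_5 = 145, y1_5 = 205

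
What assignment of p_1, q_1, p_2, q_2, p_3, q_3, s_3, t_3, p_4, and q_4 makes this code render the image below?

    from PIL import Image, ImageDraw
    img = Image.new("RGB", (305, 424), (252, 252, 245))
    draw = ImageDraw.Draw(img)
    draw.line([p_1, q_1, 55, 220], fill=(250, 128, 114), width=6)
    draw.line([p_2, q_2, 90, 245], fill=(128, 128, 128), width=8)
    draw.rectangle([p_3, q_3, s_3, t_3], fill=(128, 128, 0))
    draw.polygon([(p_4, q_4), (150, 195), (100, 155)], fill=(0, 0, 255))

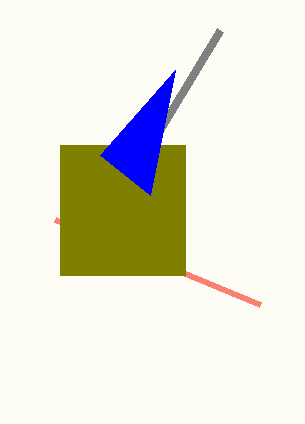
p_1 = 260; q_1 = 305; p_2 = 220; q_2 = 30; p_3 = 60; q_3 = 145; s_3 = 185; t_3 = 275; p_4 = 175; q_4 = 70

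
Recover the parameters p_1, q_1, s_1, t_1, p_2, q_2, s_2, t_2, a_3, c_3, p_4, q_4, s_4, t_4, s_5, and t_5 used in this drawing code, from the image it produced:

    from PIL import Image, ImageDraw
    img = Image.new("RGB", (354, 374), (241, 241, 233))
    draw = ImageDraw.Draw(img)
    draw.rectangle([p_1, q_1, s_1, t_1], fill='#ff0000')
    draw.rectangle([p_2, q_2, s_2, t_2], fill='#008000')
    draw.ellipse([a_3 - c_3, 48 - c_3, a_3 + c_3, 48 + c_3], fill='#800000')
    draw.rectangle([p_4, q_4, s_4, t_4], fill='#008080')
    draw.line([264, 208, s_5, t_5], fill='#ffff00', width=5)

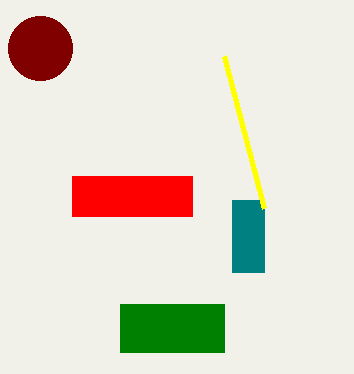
p_1 = 72, q_1 = 176, s_1 = 192, t_1 = 216, p_2 = 120, q_2 = 304, s_2 = 224, t_2 = 352, a_3 = 40, c_3 = 32, p_4 = 232, q_4 = 200, s_4 = 264, t_4 = 272, s_5 = 224, t_5 = 56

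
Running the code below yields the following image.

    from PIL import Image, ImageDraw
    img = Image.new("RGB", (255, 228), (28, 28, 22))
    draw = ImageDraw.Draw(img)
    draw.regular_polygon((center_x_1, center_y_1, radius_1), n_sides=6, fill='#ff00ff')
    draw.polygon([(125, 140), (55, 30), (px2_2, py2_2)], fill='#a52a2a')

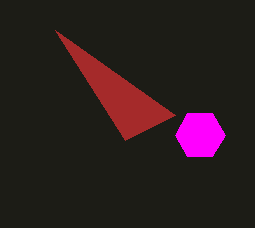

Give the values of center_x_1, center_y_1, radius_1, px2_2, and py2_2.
center_x_1 = 200
center_y_1 = 135
radius_1 = 25
px2_2 = 175
py2_2 = 115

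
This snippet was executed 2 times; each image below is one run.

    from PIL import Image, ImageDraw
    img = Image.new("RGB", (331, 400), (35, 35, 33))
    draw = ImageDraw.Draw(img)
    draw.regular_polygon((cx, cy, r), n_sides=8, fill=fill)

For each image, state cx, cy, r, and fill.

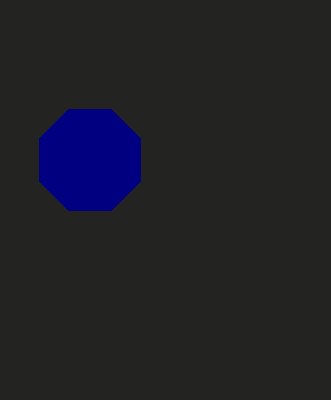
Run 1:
cx = 90; cy = 160; r = 55; fill = 'navy'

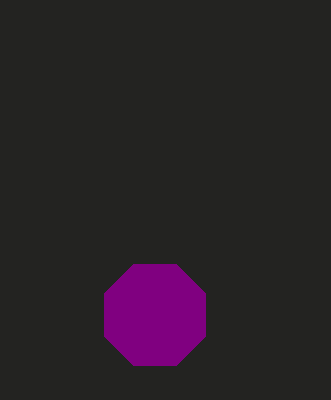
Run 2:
cx = 155, cy = 315, r = 55, fill = 'purple'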